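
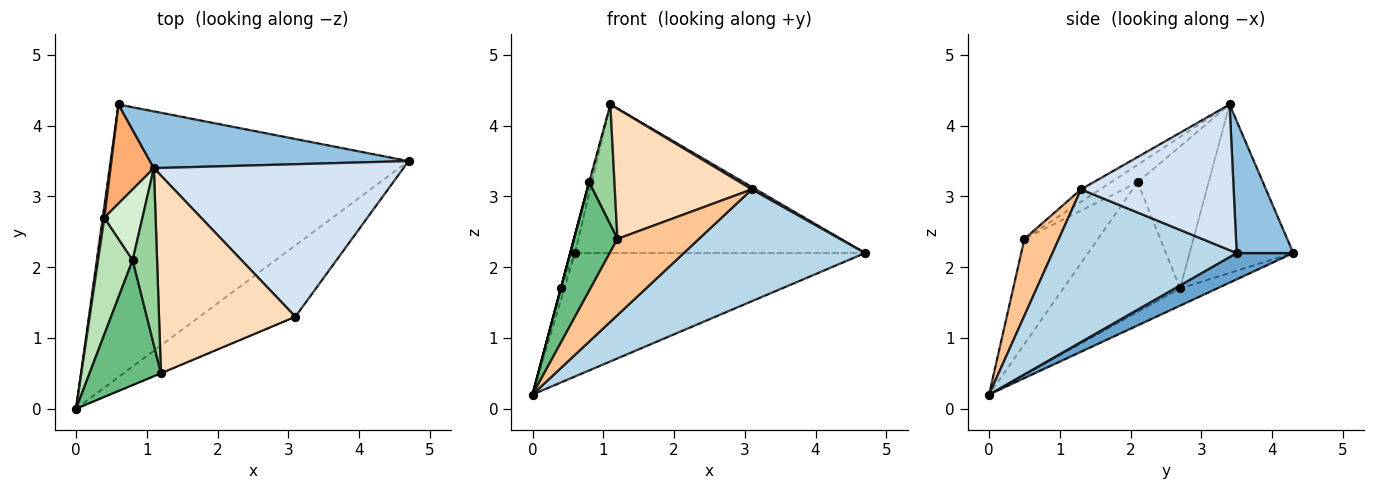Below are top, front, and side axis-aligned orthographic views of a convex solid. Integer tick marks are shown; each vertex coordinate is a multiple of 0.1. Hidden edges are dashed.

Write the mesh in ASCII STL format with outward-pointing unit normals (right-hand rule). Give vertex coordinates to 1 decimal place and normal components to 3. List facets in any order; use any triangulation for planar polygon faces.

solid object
 facet normal 0.080 0.411 -0.908
  outer loop
   vertex 0.6 4.3 2.2
   vertex 4.7 3.5 2.2
   vertex 0.0 0.0 0.2
  endloop
 endfacet
 facet normal 0.179 0.919 0.351
  outer loop
   vertex 1.1 3.4 4.3
   vertex 4.7 3.5 2.2
   vertex 0.6 4.3 2.2
  endloop
 endfacet
 facet normal 0.651 -0.640 -0.408
  outer loop
   vertex 3.1 1.3 3.1
   vertex 0.0 0.0 0.2
   vertex 4.7 3.5 2.2
  endloop
 endfacet
 facet normal 0.504 -0.013 0.864
  outer loop
   vertex 3.1 1.3 3.1
   vertex 4.7 3.5 2.2
   vertex 1.1 3.4 4.3
  endloop
 endfacet
 facet normal -0.991 0.094 0.094
  outer loop
   vertex 0.4 2.7 1.7
   vertex 0.6 4.3 2.2
   vertex 0.0 0.0 0.2
  endloop
 endfacet
 facet normal -0.968 0.043 0.249
  outer loop
   vertex 0.4 2.7 1.7
   vertex 1.1 3.4 4.3
   vertex 0.6 4.3 2.2
  endloop
 endfacet
 facet normal 0.389 -0.921 -0.003
  outer loop
   vertex 1.2 0.5 2.4
   vertex 0.0 0.0 0.2
   vertex 3.1 1.3 3.1
  endloop
 endfacet
 facet normal -0.076 -0.548 0.833
  outer loop
   vertex 1.2 0.5 2.4
   vertex 3.1 1.3 3.1
   vertex 1.1 3.4 4.3
  endloop
 endfacet
 facet normal -0.743 -0.438 0.505
  outer loop
   vertex 0.8 2.1 3.2
   vertex 0.0 0.0 0.2
   vertex 1.2 0.5 2.4
  endloop
 endfacet
 facet normal -0.512 -0.483 0.711
  outer loop
   vertex 0.8 2.1 3.2
   vertex 1.2 0.5 2.4
   vertex 1.1 3.4 4.3
  endloop
 endfacet
 facet normal -0.966 0.000 0.258
  outer loop
   vertex 0.8 2.1 3.2
   vertex 0.4 2.7 1.7
   vertex 0.0 0.0 0.2
  endloop
 endfacet
 facet normal -0.966 0.004 0.259
  outer loop
   vertex 0.8 2.1 3.2
   vertex 1.1 3.4 4.3
   vertex 0.4 2.7 1.7
  endloop
 endfacet
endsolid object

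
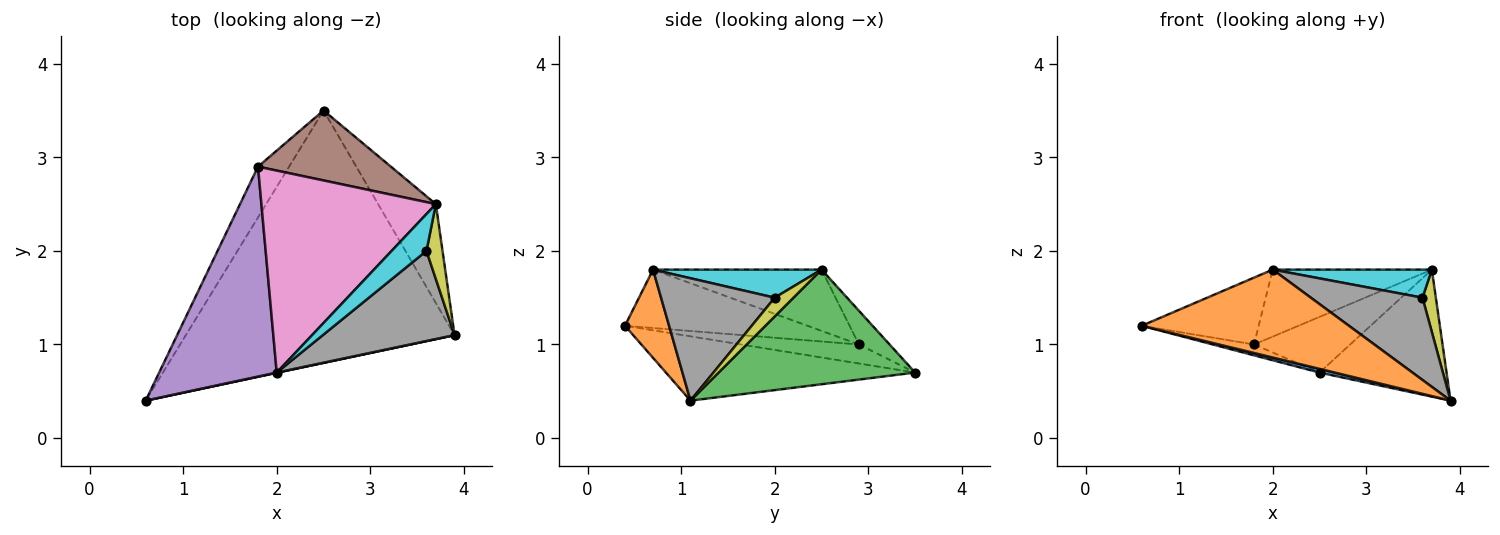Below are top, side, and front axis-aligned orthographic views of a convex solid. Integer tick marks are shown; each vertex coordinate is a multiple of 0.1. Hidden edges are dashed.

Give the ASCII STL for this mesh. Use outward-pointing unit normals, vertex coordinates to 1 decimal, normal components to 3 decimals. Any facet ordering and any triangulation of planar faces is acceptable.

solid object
 facet normal -0.233 -0.014 -0.972
  outer loop
   vertex 2.5 3.5 0.7
   vertex 3.9 1.1 0.4
   vertex 0.6 0.4 1.2
  endloop
 endfacet
 facet normal 0.208 -0.978 0.003
  outer loop
   vertex 2.0 0.7 1.8
   vertex 0.6 0.4 1.2
   vertex 3.9 1.1 0.4
  endloop
 endfacet
 facet normal 0.774 0.500 -0.389
  outer loop
   vertex 3.7 2.5 1.8
   vertex 3.9 1.1 0.4
   vertex 2.5 3.5 0.7
  endloop
 endfacet
 facet normal -0.513 0.179 -0.839
  outer loop
   vertex 1.8 2.9 1.0
   vertex 2.5 3.5 0.7
   vertex 0.6 0.4 1.2
  endloop
 endfacet
 facet normal -0.428 0.274 0.861
  outer loop
   vertex 1.8 2.9 1.0
   vertex 0.6 0.4 1.2
   vertex 2.0 0.7 1.8
  endloop
 endfacet
 facet normal -0.195 0.611 0.768
  outer loop
   vertex 1.8 2.9 1.0
   vertex 3.7 2.5 1.8
   vertex 2.5 3.5 0.7
  endloop
 endfacet
 facet normal -0.316 0.299 0.900
  outer loop
   vertex 1.8 2.9 1.0
   vertex 2.0 0.7 1.8
   vertex 3.7 2.5 1.8
  endloop
 endfacet
 facet normal 0.566 -0.556 0.609
  outer loop
   vertex 3.6 2.0 1.5
   vertex 2.0 0.7 1.8
   vertex 3.9 1.1 0.4
  endloop
 endfacet
 facet normal 0.667 -0.477 0.572
  outer loop
   vertex 3.6 2.0 1.5
   vertex 3.9 1.1 0.4
   vertex 3.7 2.5 1.8
  endloop
 endfacet
 facet normal 0.540 -0.510 0.670
  outer loop
   vertex 3.6 2.0 1.5
   vertex 3.7 2.5 1.8
   vertex 2.0 0.7 1.8
  endloop
 endfacet
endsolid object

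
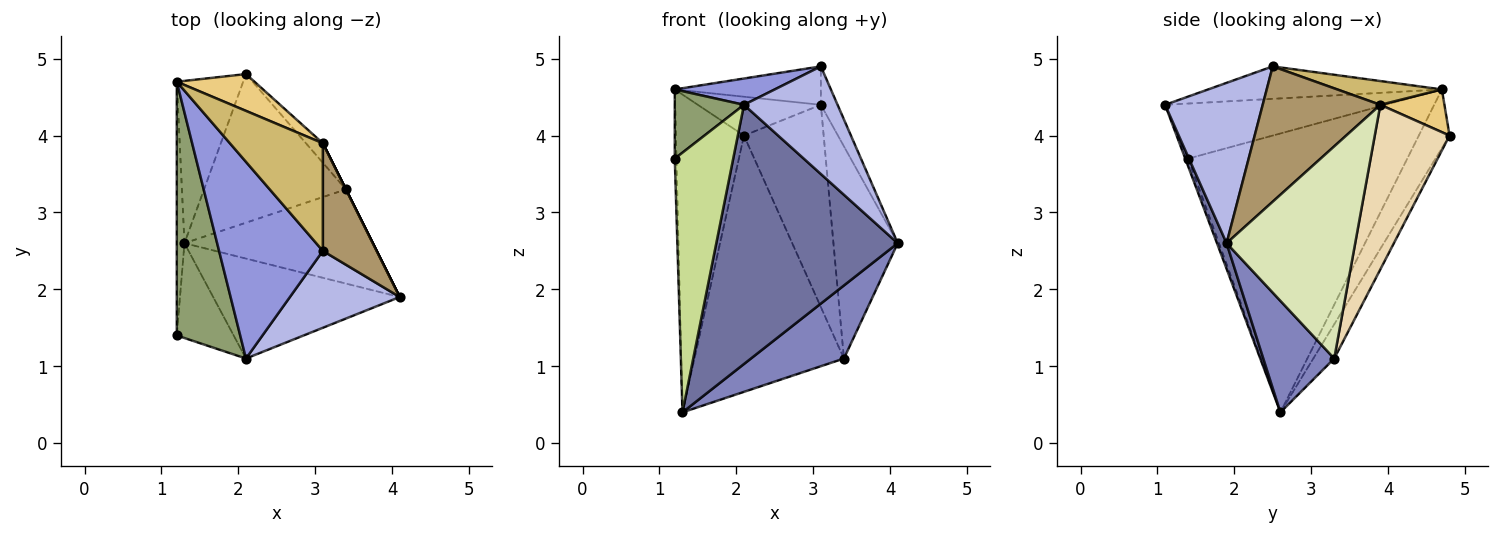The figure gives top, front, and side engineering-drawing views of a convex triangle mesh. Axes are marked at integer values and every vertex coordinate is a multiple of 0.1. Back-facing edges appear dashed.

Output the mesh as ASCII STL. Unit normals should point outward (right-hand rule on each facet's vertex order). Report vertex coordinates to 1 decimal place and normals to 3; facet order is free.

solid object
 facet normal 0.049 -0.932 -0.359
  outer loop
   vertex 1.3 2.6 0.4
   vertex 4.1 1.9 2.6
   vertex 2.1 1.1 4.4
  endloop
 endfacet
 facet normal 0.424 -0.555 -0.716
  outer loop
   vertex 3.4 3.3 1.1
   vertex 4.1 1.9 2.6
   vertex 1.3 2.6 0.4
  endloop
 endfacet
 facet normal -0.296 -0.127 0.947
  outer loop
   vertex 3.1 2.5 4.9
   vertex 1.2 4.7 4.6
   vertex 2.1 1.1 4.4
  endloop
 endfacet
 facet normal 0.647 -0.620 0.443
  outer loop
   vertex 3.1 2.5 4.9
   vertex 2.1 1.1 4.4
   vertex 4.1 1.9 2.6
  endloop
 endfacet
 facet normal -0.642 -0.202 0.739
  outer loop
   vertex 1.2 1.4 3.7
   vertex 2.1 1.1 4.4
   vertex 1.2 4.7 4.6
  endloop
 endfacet
 facet normal -1.000 0.008 -0.028
  outer loop
   vertex 1.2 1.4 3.7
   vertex 1.2 4.7 4.6
   vertex 1.3 2.6 0.4
  endloop
 endfacet
 facet normal -0.046 -0.938 -0.343
  outer loop
   vertex 1.2 1.4 3.7
   vertex 1.3 2.6 0.4
   vertex 2.1 1.1 4.4
  endloop
 endfacet
 facet normal 0.894 0.447 0.000
  outer loop
   vertex 3.1 3.9 4.4
   vertex 4.1 1.9 2.6
   vertex 3.4 3.3 1.1
  endloop
 endfacet
 facet normal 0.921 0.131 0.366
  outer loop
   vertex 3.1 3.9 4.4
   vertex 3.1 2.5 4.9
   vertex 4.1 1.9 2.6
  endloop
 endfacet
 facet normal 0.234 0.327 0.916
  outer loop
   vertex 3.1 3.9 4.4
   vertex 1.2 4.7 4.6
   vertex 3.1 2.5 4.9
  endloop
 endfacet
 facet normal 0.354 0.679 0.644
  outer loop
   vertex 2.1 4.8 4.0
   vertex 1.2 4.7 4.6
   vertex 3.1 3.9 4.4
  endloop
 endfacet
 facet normal 0.683 0.727 -0.070
  outer loop
   vertex 2.1 4.8 4.0
   vertex 3.1 3.9 4.4
   vertex 3.4 3.3 1.1
  endloop
 endfacet
 facet normal -0.373 0.826 -0.422
  outer loop
   vertex 2.1 4.8 4.0
   vertex 1.3 2.6 0.4
   vertex 1.2 4.7 4.6
  endloop
 endfacet
 facet normal -0.120 0.859 -0.498
  outer loop
   vertex 2.1 4.8 4.0
   vertex 3.4 3.3 1.1
   vertex 1.3 2.6 0.4
  endloop
 endfacet
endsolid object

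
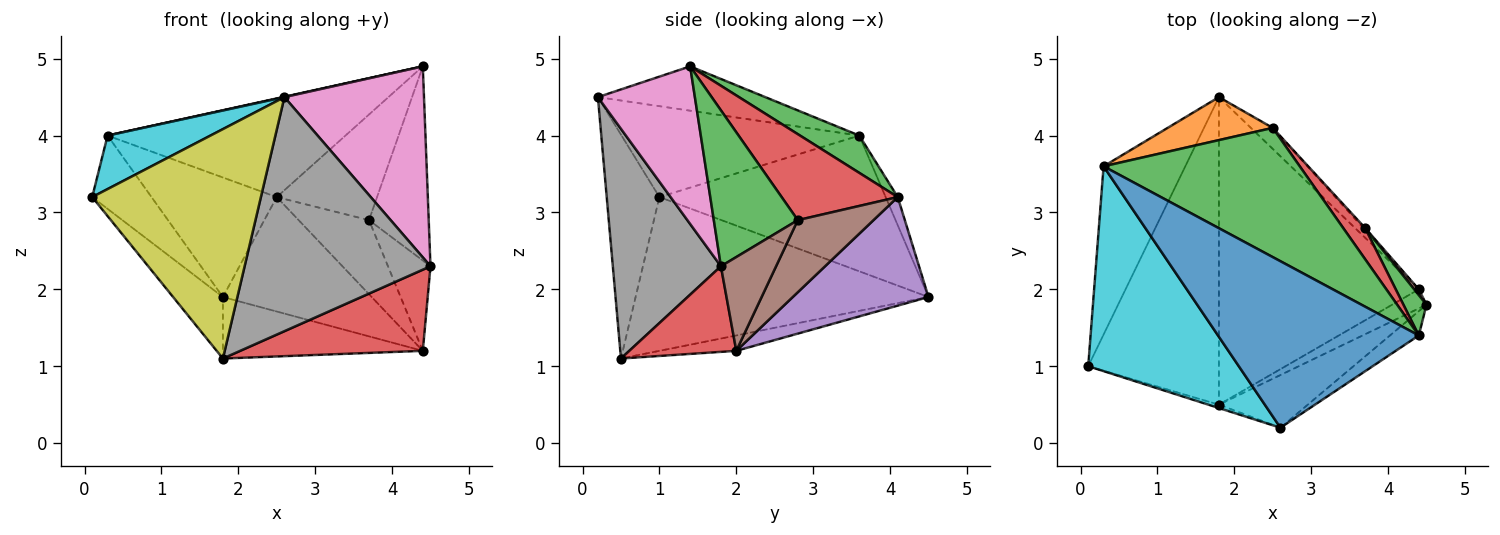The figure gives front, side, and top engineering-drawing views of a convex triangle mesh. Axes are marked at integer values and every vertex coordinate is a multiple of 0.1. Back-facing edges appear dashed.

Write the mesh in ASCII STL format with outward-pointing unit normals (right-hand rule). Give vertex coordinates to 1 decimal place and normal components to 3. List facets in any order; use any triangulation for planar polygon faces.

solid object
 facet normal -0.756 0.128 -0.642
  outer loop
   vertex 1.8 0.5 1.1
   vertex 0.1 1.0 3.2
   vertex 1.8 4.5 1.9
  endloop
 endfacet
 facet normal -0.836 0.219 -0.503
  outer loop
   vertex 0.3 3.6 4.0
   vertex 1.8 4.5 1.9
   vertex 0.1 1.0 3.2
  endloop
 endfacet
 facet normal 0.809 0.575 0.120
  outer loop
   vertex 3.7 2.8 2.9
   vertex 4.4 1.4 4.9
   vertex 4.5 1.8 2.3
  endloop
 endfacet
 facet normal 0.495 -0.846 -0.199
  outer loop
   vertex 4.4 2.0 1.2
   vertex 4.5 1.8 2.3
   vertex 1.8 0.5 1.1
  endloop
 endfacet
 facet normal -0.075 0.196 -0.978
  outer loop
   vertex 4.4 2.0 1.2
   vertex 1.8 0.5 1.1
   vertex 1.8 4.5 1.9
  endloop
 endfacet
 facet normal 0.792 0.610 0.039
  outer loop
   vertex 4.4 2.0 1.2
   vertex 3.7 2.8 2.9
   vertex 4.5 1.8 2.3
  endloop
 endfacet
 facet normal 0.568 -0.817 -0.104
  outer loop
   vertex 2.6 0.2 4.5
   vertex 4.5 1.8 2.3
   vertex 4.4 1.4 4.9
  endloop
 endfacet
 facet normal 0.493 -0.849 -0.191
  outer loop
   vertex 2.6 0.2 4.5
   vertex 1.8 0.5 1.1
   vertex 4.5 1.8 2.3
  endloop
 endfacet
 facet normal -0.298 -0.954 -0.014
  outer loop
   vertex 2.6 0.2 4.5
   vertex 0.1 1.0 3.2
   vertex 1.8 0.5 1.1
  endloop
 endfacet
 facet normal -0.504 -0.218 0.835
  outer loop
   vertex 2.6 0.2 4.5
   vertex 0.3 3.6 4.0
   vertex 0.1 1.0 3.2
  endloop
 endfacet
 facet normal -0.216 -0.002 0.976
  outer loop
   vertex 2.6 0.2 4.5
   vertex 4.4 1.4 4.9
   vertex 0.3 3.6 4.0
  endloop
 endfacet
 facet normal -0.090 0.937 0.337
  outer loop
   vertex 2.5 4.1 3.2
   vertex 1.8 4.5 1.9
   vertex 0.3 3.6 4.0
  endloop
 endfacet
 facet normal 0.149 0.600 0.786
  outer loop
   vertex 2.5 4.1 3.2
   vertex 0.3 3.6 4.0
   vertex 4.4 1.4 4.9
  endloop
 endfacet
 facet normal 0.743 0.642 0.189
  outer loop
   vertex 2.5 4.1 3.2
   vertex 4.4 1.4 4.9
   vertex 3.7 2.8 2.9
  endloop
 endfacet
 facet normal 0.668 0.732 -0.134
  outer loop
   vertex 2.5 4.1 3.2
   vertex 4.4 2.0 1.2
   vertex 1.8 4.5 1.9
  endloop
 endfacet
 facet normal 0.733 0.680 -0.019
  outer loop
   vertex 2.5 4.1 3.2
   vertex 3.7 2.8 2.9
   vertex 4.4 2.0 1.2
  endloop
 endfacet
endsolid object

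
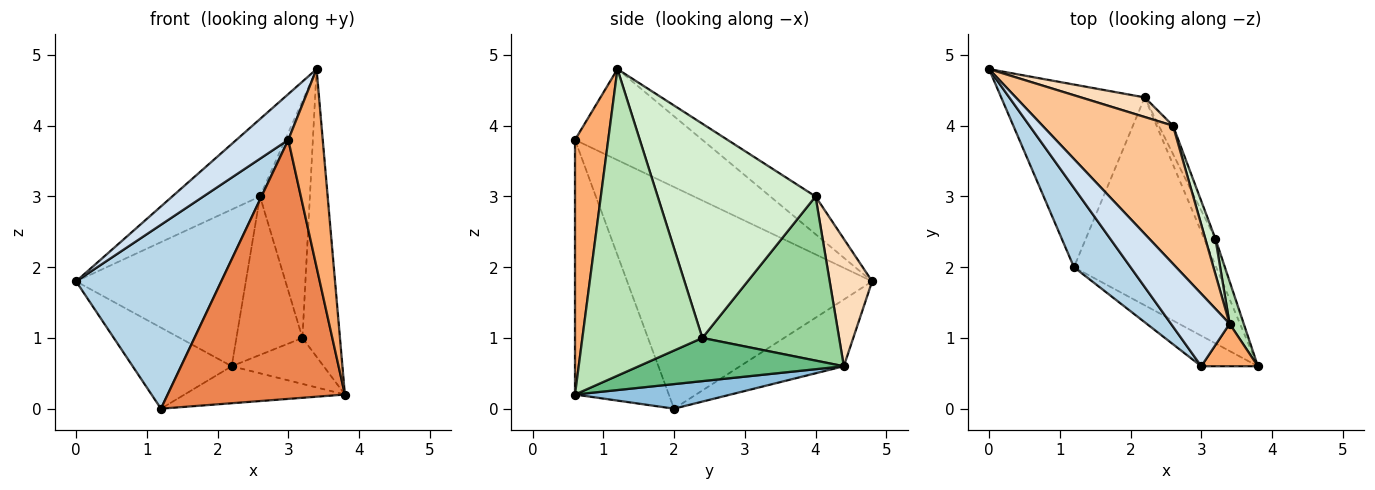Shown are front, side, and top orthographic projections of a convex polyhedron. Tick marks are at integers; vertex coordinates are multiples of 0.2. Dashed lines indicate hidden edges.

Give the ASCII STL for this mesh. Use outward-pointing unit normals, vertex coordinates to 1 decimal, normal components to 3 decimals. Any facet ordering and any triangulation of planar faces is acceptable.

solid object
 facet normal -0.391 0.373 -0.841
  outer loop
   vertex 2.2 4.4 0.6
   vertex 1.2 2.0 0.0
   vertex 0.0 4.8 1.8
  endloop
 endfacet
 facet normal 0.168 0.173 -0.971
  outer loop
   vertex 2.2 4.4 0.6
   vertex 3.8 0.6 0.2
   vertex 1.2 2.0 0.0
  endloop
 endfacet
 facet normal -0.840 -0.498 0.215
  outer loop
   vertex 3.0 0.6 3.8
   vertex 0.0 4.8 1.8
   vertex 1.2 2.0 0.0
  endloop
 endfacet
 facet normal -0.795 -0.324 0.512
  outer loop
   vertex 3.0 0.6 3.8
   vertex 3.4 1.2 4.8
   vertex 0.0 4.8 1.8
  endloop
 endfacet
 facet normal -0.465 -0.879 -0.103
  outer loop
   vertex 3.0 0.6 3.8
   vertex 1.2 2.0 0.0
   vertex 3.8 0.6 0.2
  endloop
 endfacet
 facet normal 0.686 -0.711 0.152
  outer loop
   vertex 3.0 0.6 3.8
   vertex 3.8 0.6 0.2
   vertex 3.4 1.2 4.8
  endloop
 endfacet
 facet normal -0.245 0.474 0.846
  outer loop
   vertex 2.6 4.0 3.0
   vertex 0.0 4.8 1.8
   vertex 3.4 1.2 4.8
  endloop
 endfacet
 facet normal 0.241 0.963 0.120
  outer loop
   vertex 2.6 4.0 3.0
   vertex 2.2 4.4 0.6
   vertex 0.0 4.8 1.8
  endloop
 endfacet
 facet normal 0.888 0.398 -0.230
  outer loop
   vertex 3.2 2.4 1.0
   vertex 3.8 0.6 0.2
   vertex 2.2 4.4 0.6
  endloop
 endfacet
 facet normal 0.898 0.433 -0.077
  outer loop
   vertex 3.2 2.4 1.0
   vertex 2.2 4.4 0.6
   vertex 2.6 4.0 3.0
  endloop
 endfacet
 facet normal 0.953 0.298 0.044
  outer loop
   vertex 3.2 2.4 1.0
   vertex 3.4 1.2 4.8
   vertex 3.8 0.6 0.2
  endloop
 endfacet
 facet normal 0.953 0.301 0.045
  outer loop
   vertex 3.2 2.4 1.0
   vertex 2.6 4.0 3.0
   vertex 3.4 1.2 4.8
  endloop
 endfacet
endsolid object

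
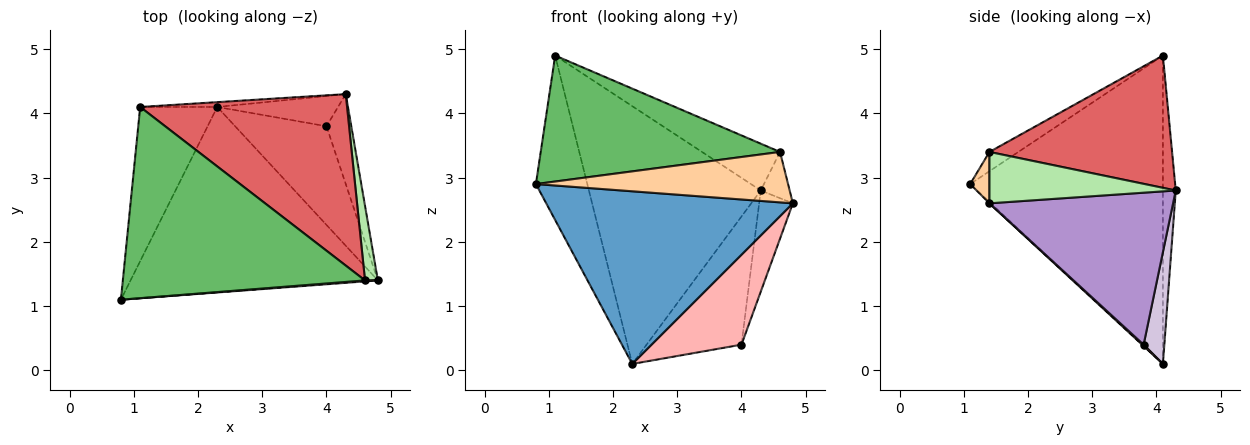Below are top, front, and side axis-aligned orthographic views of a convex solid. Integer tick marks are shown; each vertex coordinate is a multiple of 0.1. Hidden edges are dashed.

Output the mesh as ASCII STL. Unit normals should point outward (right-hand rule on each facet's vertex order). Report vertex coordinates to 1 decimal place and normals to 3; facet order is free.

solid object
 facet normal -0.004 -0.681 -0.732
  outer loop
   vertex 2.3 4.1 0.1
   vertex 4.8 1.4 2.6
   vertex 0.8 1.1 2.9
  endloop
 endfacet
 facet normal -0.939 0.250 -0.235
  outer loop
   vertex 2.3 4.1 0.1
   vertex 0.8 1.1 2.9
   vertex 1.1 4.1 4.9
  endloop
 endfacet
 facet normal -0.075 0.997 -0.019
  outer loop
   vertex 4.3 4.3 2.8
   vertex 2.3 4.1 0.1
   vertex 1.1 4.1 4.9
  endloop
 endfacet
 facet normal 0.076 -0.997 0.019
  outer loop
   vertex 4.6 1.4 3.4
   vertex 0.8 1.1 2.9
   vertex 4.8 1.4 2.6
  endloop
 endfacet
 facet normal -0.066 -0.549 0.833
  outer loop
   vertex 4.6 1.4 3.4
   vertex 1.1 4.1 4.9
   vertex 0.8 1.1 2.9
  endloop
 endfacet
 facet normal 0.959 0.149 0.240
  outer loop
   vertex 4.6 1.4 3.4
   vertex 4.8 1.4 2.6
   vertex 4.3 4.3 2.8
  endloop
 endfacet
 facet normal 0.525 0.224 0.821
  outer loop
   vertex 4.6 1.4 3.4
   vertex 4.3 4.3 2.8
   vertex 1.1 4.1 4.9
  endloop
 endfacet
 facet normal 0.012 -0.674 -0.739
  outer loop
   vertex 4.0 3.8 0.4
   vertex 4.8 1.4 2.6
   vertex 2.3 4.1 0.1
  endloop
 endfacet
 facet normal 0.971 0.178 -0.159
  outer loop
   vertex 4.0 3.8 0.4
   vertex 4.3 4.3 2.8
   vertex 4.8 1.4 2.6
  endloop
 endfacet
 facet normal 0.208 0.952 -0.224
  outer loop
   vertex 4.0 3.8 0.4
   vertex 2.3 4.1 0.1
   vertex 4.3 4.3 2.8
  endloop
 endfacet
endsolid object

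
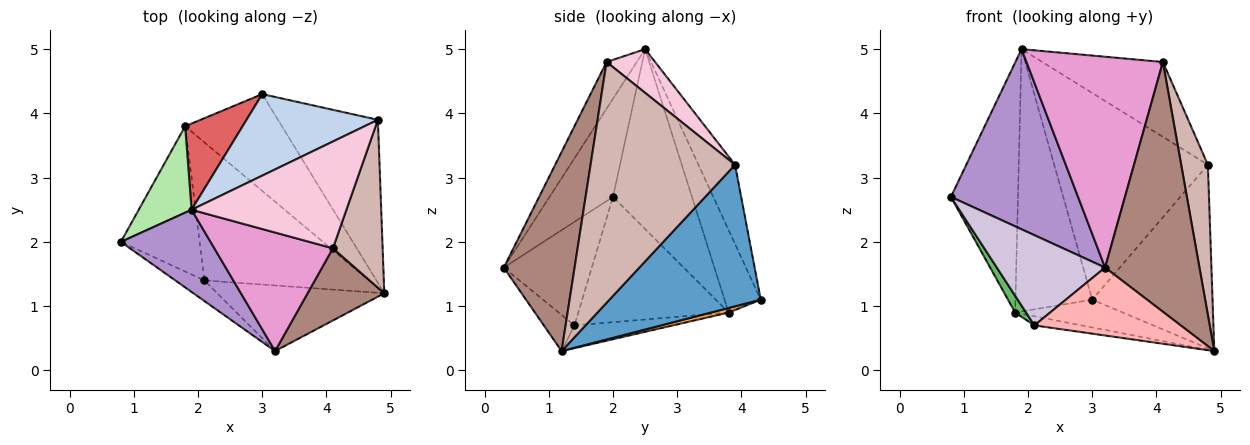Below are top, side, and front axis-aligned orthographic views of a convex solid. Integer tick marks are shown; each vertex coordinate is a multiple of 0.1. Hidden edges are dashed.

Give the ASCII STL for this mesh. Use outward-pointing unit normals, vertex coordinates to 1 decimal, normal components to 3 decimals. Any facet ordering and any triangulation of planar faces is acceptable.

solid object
 facet normal 0.685 0.545 -0.484
  outer loop
   vertex 4.8 3.9 3.2
   vertex 4.9 1.2 0.3
   vertex 3.0 4.3 1.1
  endloop
 endfacet
 facet normal -0.216 0.908 0.358
  outer loop
   vertex 4.8 3.9 3.2
   vertex 3.0 4.3 1.1
   vertex 1.9 2.5 5.0
  endloop
 endfacet
 facet normal 0.045 0.276 -0.960
  outer loop
   vertex 1.8 3.8 0.9
   vertex 3.0 4.3 1.1
   vertex 4.9 1.2 0.3
  endloop
 endfacet
 facet normal -0.137 0.065 -0.988
  outer loop
   vertex 1.8 3.8 0.9
   vertex 4.9 1.2 0.3
   vertex 2.1 1.4 0.7
  endloop
 endfacet
 facet normal -0.845 -0.061 -0.531
  outer loop
   vertex 1.8 3.8 0.9
   vertex 2.1 1.4 0.7
   vertex 0.8 2.0 2.7
  endloop
 endfacet
 facet normal -0.744 0.632 0.218
  outer loop
   vertex 1.8 3.8 0.9
   vertex 0.8 2.0 2.7
   vertex 1.9 2.5 5.0
  endloop
 endfacet
 facet normal -0.409 0.867 0.285
  outer loop
   vertex 1.8 3.8 0.9
   vertex 1.9 2.5 5.0
   vertex 3.0 4.3 1.1
  endloop
 endfacet
 facet normal -0.149 -0.711 -0.687
  outer loop
   vertex 3.2 0.3 1.6
   vertex 2.1 1.4 0.7
   vertex 4.9 1.2 0.3
  endloop
 endfacet
 facet normal -0.414 -0.828 0.378
  outer loop
   vertex 3.2 0.3 1.6
   vertex 1.9 2.5 5.0
   vertex 0.8 2.0 2.7
  endloop
 endfacet
 facet normal -0.621 -0.764 -0.175
  outer loop
   vertex 3.2 0.3 1.6
   vertex 0.8 2.0 2.7
   vertex 2.1 1.4 0.7
  endloop
 endfacet
 facet normal 0.585 -0.779 0.225
  outer loop
   vertex 4.1 1.9 4.8
   vertex 3.2 0.3 1.6
   vertex 4.9 1.2 0.3
  endloop
 endfacet
 facet normal 0.964 -0.178 0.199
  outer loop
   vertex 4.1 1.9 4.8
   vertex 4.9 1.2 0.3
   vertex 4.8 3.9 3.2
  endloop
 endfacet
 facet normal -0.190 -0.856 0.481
  outer loop
   vertex 4.1 1.9 4.8
   vertex 1.9 2.5 5.0
   vertex 3.2 0.3 1.6
  endloop
 endfacet
 facet normal 0.225 0.559 0.798
  outer loop
   vertex 4.1 1.9 4.8
   vertex 4.8 3.9 3.2
   vertex 1.9 2.5 5.0
  endloop
 endfacet
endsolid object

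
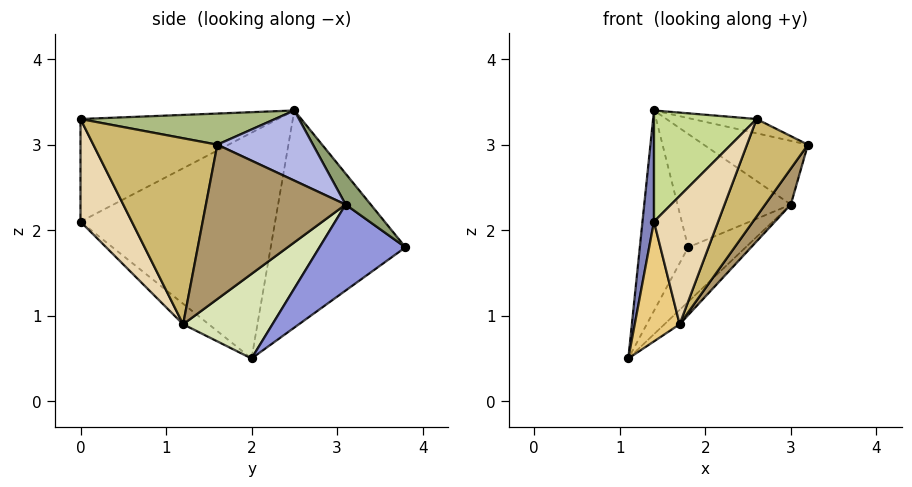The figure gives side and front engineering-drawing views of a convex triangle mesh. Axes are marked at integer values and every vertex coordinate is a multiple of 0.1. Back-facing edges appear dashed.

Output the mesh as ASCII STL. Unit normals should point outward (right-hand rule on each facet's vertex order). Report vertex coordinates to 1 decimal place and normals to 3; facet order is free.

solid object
 facet normal -0.941 0.338 0.039
  outer loop
   vertex 1.4 2.5 3.4
   vertex 1.8 3.8 1.8
   vertex 1.1 2.0 0.5
  endloop
 endfacet
 facet normal -0.992 -0.059 0.113
  outer loop
   vertex 1.4 0.0 2.1
   vertex 1.4 2.5 3.4
   vertex 1.1 2.0 0.5
  endloop
 endfacet
 facet normal 0.528 0.353 -0.773
  outer loop
   vertex 3.0 3.1 2.3
   vertex 1.1 2.0 0.5
   vertex 1.8 3.8 1.8
  endloop
 endfacet
 facet normal 0.396 0.431 0.811
  outer loop
   vertex 3.0 3.1 2.3
   vertex 1.4 2.5 3.4
   vertex 3.2 1.6 3.0
  endloop
 endfacet
 facet normal 0.165 0.745 0.646
  outer loop
   vertex 3.0 3.1 2.3
   vertex 1.8 3.8 1.8
   vertex 1.4 2.5 3.4
  endloop
 endfacet
 facet normal 0.256 0.084 0.963
  outer loop
   vertex 2.6 0.0 3.3
   vertex 3.2 1.6 3.0
   vertex 1.4 2.5 3.4
  endloop
 endfacet
 facet normal -0.664 -0.345 0.664
  outer loop
   vertex 2.6 0.0 3.3
   vertex 1.4 2.5 3.4
   vertex 1.4 0.0 2.1
  endloop
 endfacet
 facet normal 0.649 0.110 -0.753
  outer loop
   vertex 1.7 1.2 0.9
   vertex 1.1 2.0 0.5
   vertex 3.0 3.1 2.3
  endloop
 endfacet
 facet normal 0.818 -0.150 -0.556
  outer loop
   vertex 1.7 1.2 0.9
   vertex 3.0 3.1 2.3
   vertex 3.2 1.6 3.0
  endloop
 endfacet
 facet normal 0.784 -0.385 -0.487
  outer loop
   vertex 1.7 1.2 0.9
   vertex 3.2 1.6 3.0
   vertex 2.6 0.0 3.3
  endloop
 endfacet
 facet normal -0.352 -0.616 -0.704
  outer loop
   vertex 1.7 1.2 0.9
   vertex 1.4 0.0 2.1
   vertex 1.1 2.0 0.5
  endloop
 endfacet
 facet normal 0.530 -0.662 -0.530
  outer loop
   vertex 1.7 1.2 0.9
   vertex 2.6 0.0 3.3
   vertex 1.4 0.0 2.1
  endloop
 endfacet
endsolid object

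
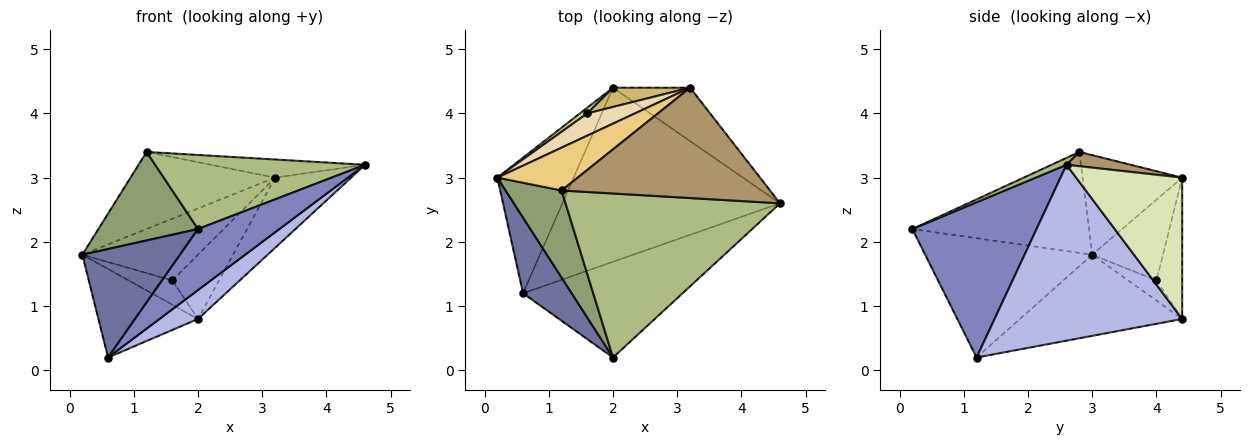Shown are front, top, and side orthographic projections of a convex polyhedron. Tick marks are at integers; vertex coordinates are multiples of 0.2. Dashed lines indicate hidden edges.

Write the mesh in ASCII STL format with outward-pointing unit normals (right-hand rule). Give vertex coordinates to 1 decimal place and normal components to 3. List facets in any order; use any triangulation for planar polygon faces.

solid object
 facet normal -0.814 -0.476 0.332
  outer loop
   vertex 0.6 1.2 0.2
   vertex 2.0 0.2 2.2
   vertex 0.2 3.0 1.8
  endloop
 endfacet
 facet normal 0.634 -0.416 -0.652
  outer loop
   vertex 0.6 1.2 0.2
   vertex 4.6 2.6 3.2
   vertex 2.0 0.2 2.2
  endloop
 endfacet
 facet normal -0.665 0.408 -0.625
  outer loop
   vertex 2.0 4.4 0.8
   vertex 0.6 1.2 0.2
   vertex 0.2 3.0 1.8
  endloop
 endfacet
 facet normal 0.623 -0.128 -0.771
  outer loop
   vertex 2.0 4.4 0.8
   vertex 4.6 2.6 3.2
   vertex 0.6 1.2 0.2
  endloop
 endfacet
 facet normal -0.784 -0.442 0.435
  outer loop
   vertex 1.2 2.8 3.4
   vertex 0.2 3.0 1.8
   vertex 2.0 0.2 2.2
  endloop
 endfacet
 facet normal 0.029 -0.411 0.911
  outer loop
   vertex 1.2 2.8 3.4
   vertex 2.0 0.2 2.2
   vertex 4.6 2.6 3.2
  endloop
 endfacet
 facet normal -0.533 0.824 0.194
  outer loop
   vertex 1.6 4.0 1.4
   vertex 2.0 4.4 0.8
   vertex 0.2 3.0 1.8
  endloop
 endfacet
 facet normal 0.743 0.533 -0.405
  outer loop
   vertex 3.2 4.4 3.0
   vertex 4.6 2.6 3.2
   vertex 2.0 4.4 0.8
  endloop
 endfacet
 facet normal 0.067 0.162 0.985
  outer loop
   vertex 3.2 4.4 3.0
   vertex 1.2 2.8 3.4
   vertex 4.6 2.6 3.2
  endloop
 endfacet
 facet normal -0.466 0.847 0.254
  outer loop
   vertex 3.2 4.4 3.0
   vertex 2.0 4.4 0.8
   vertex 1.6 4.0 1.4
  endloop
 endfacet
 facet normal -0.516 0.749 0.416
  outer loop
   vertex 3.2 4.4 3.0
   vertex 0.2 3.0 1.8
   vertex 1.2 2.8 3.4
  endloop
 endfacet
 facet normal -0.498 0.815 0.294
  outer loop
   vertex 3.2 4.4 3.0
   vertex 1.6 4.0 1.4
   vertex 0.2 3.0 1.8
  endloop
 endfacet
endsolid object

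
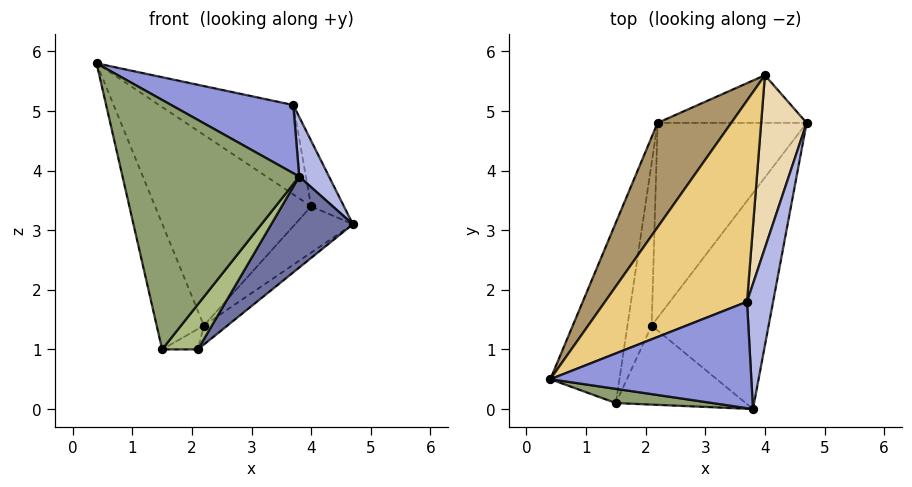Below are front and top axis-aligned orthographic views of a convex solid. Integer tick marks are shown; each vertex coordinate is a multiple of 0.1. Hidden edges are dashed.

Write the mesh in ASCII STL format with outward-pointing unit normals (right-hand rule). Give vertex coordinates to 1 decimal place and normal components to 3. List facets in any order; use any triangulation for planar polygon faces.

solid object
 facet normal 0.781 -0.242 -0.575
  outer loop
   vertex 2.1 1.4 1.0
   vertex 4.7 4.8 3.1
   vertex 3.8 0.0 3.9
  endloop
 endfacet
 facet normal 0.560 0.080 -0.824
  outer loop
   vertex 2.2 4.8 1.4
   vertex 4.7 4.8 3.1
   vertex 2.1 1.4 1.0
  endloop
 endfacet
 facet normal 0.364 -0.502 0.784
  outer loop
   vertex 3.7 1.8 5.1
   vertex 0.4 0.5 5.8
   vertex 3.8 0.0 3.9
  endloop
 endfacet
 facet normal 0.952 -0.132 0.278
  outer loop
   vertex 3.7 1.8 5.1
   vertex 3.8 0.0 3.9
   vertex 4.7 4.8 3.1
  endloop
 endfacet
 facet normal -0.114 -0.992 0.056
  outer loop
   vertex 1.5 0.1 1.0
   vertex 3.8 0.0 3.9
   vertex 0.4 0.5 5.8
  endloop
 endfacet
 facet normal 0.732 -0.338 -0.592
  outer loop
   vertex 1.5 0.1 1.0
   vertex 2.1 1.4 1.0
   vertex 3.8 0.0 3.9
  endloop
 endfacet
 facet normal -0.959 0.163 -0.233
  outer loop
   vertex 1.5 0.1 1.0
   vertex 0.4 0.5 5.8
   vertex 2.2 4.8 1.4
  endloop
 endfacet
 facet normal -0.261 0.120 -0.958
  outer loop
   vertex 1.5 0.1 1.0
   vertex 2.2 4.8 1.4
   vertex 2.1 1.4 1.0
  endloop
 endfacet
 facet normal -0.678 0.645 0.353
  outer loop
   vertex 4.0 5.6 3.4
   vertex 2.2 4.8 1.4
   vertex 0.4 0.5 5.8
  endloop
 endfacet
 facet normal 0.439 0.626 -0.645
  outer loop
   vertex 4.0 5.6 3.4
   vertex 4.7 4.8 3.1
   vertex 2.2 4.8 1.4
  endloop
 endfacet
 facet normal 0.034 0.406 0.913
  outer loop
   vertex 4.0 5.6 3.4
   vertex 0.4 0.5 5.8
   vertex 3.7 1.8 5.1
  endloop
 endfacet
 facet normal 0.628 0.276 0.728
  outer loop
   vertex 4.0 5.6 3.4
   vertex 3.7 1.8 5.1
   vertex 4.7 4.8 3.1
  endloop
 endfacet
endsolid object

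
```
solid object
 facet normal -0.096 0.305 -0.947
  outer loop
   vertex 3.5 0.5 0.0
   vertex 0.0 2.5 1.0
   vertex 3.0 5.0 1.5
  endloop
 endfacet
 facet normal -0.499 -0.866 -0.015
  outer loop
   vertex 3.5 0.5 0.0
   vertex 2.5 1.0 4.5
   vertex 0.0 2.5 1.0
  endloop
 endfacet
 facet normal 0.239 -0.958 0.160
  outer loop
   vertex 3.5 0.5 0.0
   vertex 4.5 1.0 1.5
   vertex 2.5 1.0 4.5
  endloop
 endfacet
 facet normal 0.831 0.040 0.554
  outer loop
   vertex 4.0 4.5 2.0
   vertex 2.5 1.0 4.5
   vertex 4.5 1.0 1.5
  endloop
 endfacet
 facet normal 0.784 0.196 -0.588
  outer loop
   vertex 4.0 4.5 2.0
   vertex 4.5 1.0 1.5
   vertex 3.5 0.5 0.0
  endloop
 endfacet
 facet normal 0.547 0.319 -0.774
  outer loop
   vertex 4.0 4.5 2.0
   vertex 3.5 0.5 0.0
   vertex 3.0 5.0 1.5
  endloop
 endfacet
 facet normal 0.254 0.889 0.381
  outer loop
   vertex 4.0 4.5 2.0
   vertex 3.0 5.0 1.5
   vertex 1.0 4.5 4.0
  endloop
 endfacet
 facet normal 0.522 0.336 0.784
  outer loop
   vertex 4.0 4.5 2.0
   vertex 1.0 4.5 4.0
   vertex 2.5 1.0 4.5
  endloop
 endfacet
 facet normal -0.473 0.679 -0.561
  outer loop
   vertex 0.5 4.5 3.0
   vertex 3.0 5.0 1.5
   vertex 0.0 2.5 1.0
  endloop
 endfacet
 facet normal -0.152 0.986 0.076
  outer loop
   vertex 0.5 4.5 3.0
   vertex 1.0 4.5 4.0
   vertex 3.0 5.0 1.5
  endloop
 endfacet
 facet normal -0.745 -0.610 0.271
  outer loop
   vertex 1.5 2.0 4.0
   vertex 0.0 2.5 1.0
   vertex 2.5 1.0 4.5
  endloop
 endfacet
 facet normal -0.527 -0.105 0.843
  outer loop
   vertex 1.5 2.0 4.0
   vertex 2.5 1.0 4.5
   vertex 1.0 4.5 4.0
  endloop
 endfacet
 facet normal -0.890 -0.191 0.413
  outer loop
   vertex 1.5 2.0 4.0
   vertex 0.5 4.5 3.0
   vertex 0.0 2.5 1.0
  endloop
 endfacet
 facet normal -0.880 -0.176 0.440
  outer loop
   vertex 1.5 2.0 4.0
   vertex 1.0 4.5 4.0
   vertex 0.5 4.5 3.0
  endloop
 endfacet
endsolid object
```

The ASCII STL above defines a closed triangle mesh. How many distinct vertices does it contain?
9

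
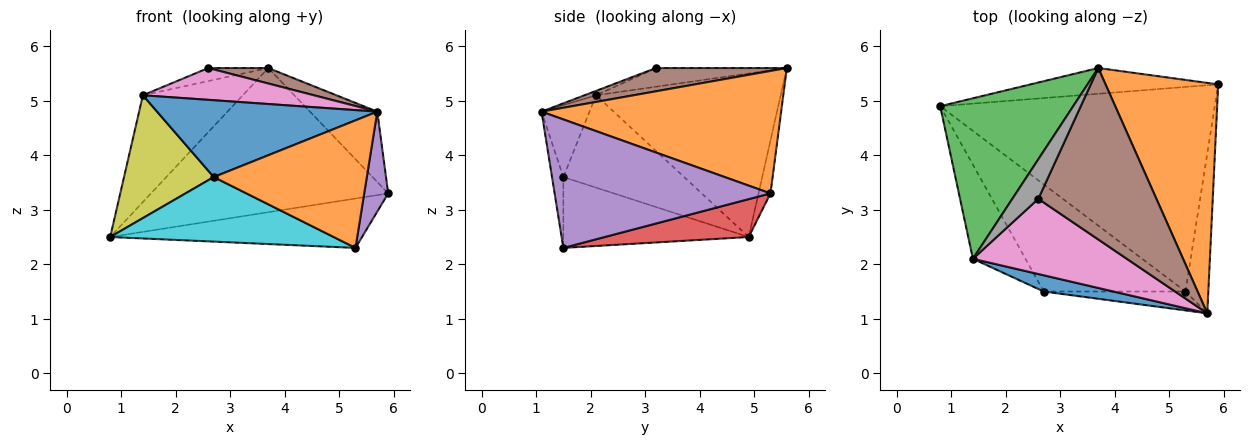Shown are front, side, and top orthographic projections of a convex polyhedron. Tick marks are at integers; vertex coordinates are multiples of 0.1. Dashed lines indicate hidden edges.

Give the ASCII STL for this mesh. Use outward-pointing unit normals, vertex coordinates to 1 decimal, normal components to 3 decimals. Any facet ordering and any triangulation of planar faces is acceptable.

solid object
 facet normal -0.050 0.983 -0.176
  outer loop
   vertex 3.7 5.6 5.6
   vertex 5.9 5.3 3.3
   vertex 0.8 4.9 2.5
  endloop
 endfacet
 facet normal 0.721 0.202 0.663
  outer loop
   vertex 3.7 5.6 5.6
   vertex 5.7 1.1 4.8
   vertex 5.9 5.3 3.3
  endloop
 endfacet
 facet normal -0.715 0.387 0.582
  outer loop
   vertex 1.4 2.1 5.1
   vertex 3.7 5.6 5.6
   vertex 0.8 4.9 2.5
  endloop
 endfacet
 facet normal 0.133 0.233 -0.963
  outer loop
   vertex 5.3 1.5 2.3
   vertex 0.8 4.9 2.5
   vertex 5.9 5.3 3.3
  endloop
 endfacet
 facet normal 0.979 -0.109 -0.174
  outer loop
   vertex 5.3 1.5 2.3
   vertex 5.9 5.3 3.3
   vertex 5.7 1.1 4.8
  endloop
 endfacet
 facet normal 0.192 -0.088 0.977
  outer loop
   vertex 2.6 3.2 5.6
   vertex 5.7 1.1 4.8
   vertex 3.7 5.6 5.6
  endloop
 endfacet
 facet normal -0.026 -0.390 0.921
  outer loop
   vertex 2.6 3.2 5.6
   vertex 1.4 2.1 5.1
   vertex 5.7 1.1 4.8
  endloop
 endfacet
 facet normal -0.564 0.258 0.785
  outer loop
   vertex 2.6 3.2 5.6
   vertex 3.7 5.6 5.6
   vertex 1.4 2.1 5.1
  endloop
 endfacet
 facet normal -0.730 -0.542 -0.416
  outer loop
   vertex 2.7 1.5 3.6
   vertex 1.4 2.1 5.1
   vertex 0.8 4.9 2.5
  endloop
 endfacet
 facet normal -0.394 -0.475 -0.787
  outer loop
   vertex 2.7 1.5 3.6
   vertex 0.8 4.9 2.5
   vertex 5.3 1.5 2.3
  endloop
 endfacet
 facet normal -0.208 -0.957 0.202
  outer loop
   vertex 2.7 1.5 3.6
   vertex 5.7 1.1 4.8
   vertex 1.4 2.1 5.1
  endloop
 endfacet
 facet normal -0.073 -0.987 -0.146
  outer loop
   vertex 2.7 1.5 3.6
   vertex 5.3 1.5 2.3
   vertex 5.7 1.1 4.8
  endloop
 endfacet
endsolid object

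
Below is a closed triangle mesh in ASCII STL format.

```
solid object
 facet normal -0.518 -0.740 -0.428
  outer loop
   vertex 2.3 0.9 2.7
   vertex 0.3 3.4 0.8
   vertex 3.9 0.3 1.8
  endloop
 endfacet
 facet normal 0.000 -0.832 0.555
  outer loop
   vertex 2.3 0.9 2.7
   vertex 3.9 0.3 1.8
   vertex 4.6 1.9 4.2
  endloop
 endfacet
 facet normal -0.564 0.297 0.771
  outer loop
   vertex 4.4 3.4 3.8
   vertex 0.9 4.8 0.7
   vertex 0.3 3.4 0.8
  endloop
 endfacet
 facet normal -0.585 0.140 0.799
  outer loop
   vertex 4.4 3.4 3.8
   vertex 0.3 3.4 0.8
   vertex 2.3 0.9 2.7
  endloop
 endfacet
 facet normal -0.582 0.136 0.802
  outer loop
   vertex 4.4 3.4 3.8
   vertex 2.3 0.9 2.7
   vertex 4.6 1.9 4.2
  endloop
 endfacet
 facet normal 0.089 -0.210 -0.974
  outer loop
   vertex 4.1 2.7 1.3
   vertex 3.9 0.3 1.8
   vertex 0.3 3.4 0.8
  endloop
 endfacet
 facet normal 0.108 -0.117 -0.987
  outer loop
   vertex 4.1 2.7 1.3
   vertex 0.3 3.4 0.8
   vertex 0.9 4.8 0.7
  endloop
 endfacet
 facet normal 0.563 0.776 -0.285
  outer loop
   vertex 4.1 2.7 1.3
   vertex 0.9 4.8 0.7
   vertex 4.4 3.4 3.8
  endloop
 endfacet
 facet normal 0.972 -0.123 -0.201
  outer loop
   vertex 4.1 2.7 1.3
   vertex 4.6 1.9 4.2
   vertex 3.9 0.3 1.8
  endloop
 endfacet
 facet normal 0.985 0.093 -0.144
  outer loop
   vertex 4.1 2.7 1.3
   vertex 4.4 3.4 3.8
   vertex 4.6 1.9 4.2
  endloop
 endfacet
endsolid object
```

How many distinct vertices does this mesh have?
7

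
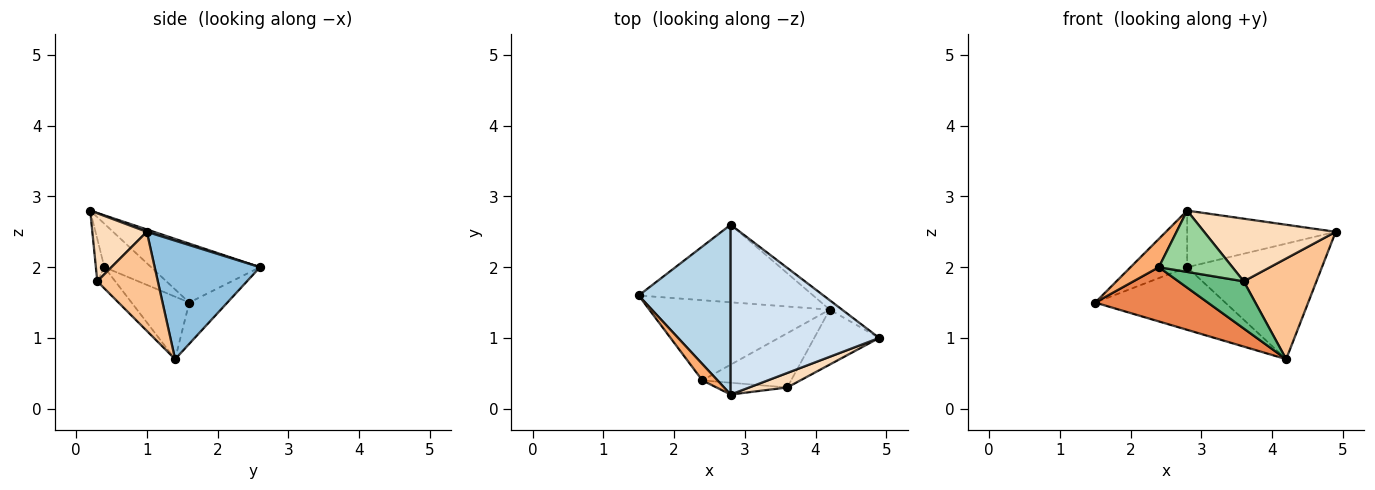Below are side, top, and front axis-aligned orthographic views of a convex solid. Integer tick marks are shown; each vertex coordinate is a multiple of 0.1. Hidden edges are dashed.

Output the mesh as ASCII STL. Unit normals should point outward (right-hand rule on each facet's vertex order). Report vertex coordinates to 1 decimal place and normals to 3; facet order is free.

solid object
 facet normal -0.181 0.618 -0.765
  outer loop
   vertex 4.2 1.4 0.7
   vertex 1.5 1.6 1.5
   vertex 2.8 2.6 2.0
  endloop
 endfacet
 facet normal 0.614 0.786 -0.064
  outer loop
   vertex 4.2 1.4 0.7
   vertex 2.8 2.6 2.0
   vertex 4.9 1.0 2.5
  endloop
 endfacet
 facet normal -0.520 0.270 0.811
  outer loop
   vertex 2.8 0.2 2.8
   vertex 2.8 2.6 2.0
   vertex 1.5 1.6 1.5
  endloop
 endfacet
 facet normal 0.015 0.316 0.949
  outer loop
   vertex 2.8 0.2 2.8
   vertex 4.9 1.0 2.5
   vertex 2.8 2.6 2.0
  endloop
 endfacet
 facet normal -0.276 -0.539 -0.796
  outer loop
   vertex 2.4 0.4 2.0
   vertex 1.5 1.6 1.5
   vertex 4.2 1.4 0.7
  endloop
 endfacet
 facet normal -0.820 -0.496 0.286
  outer loop
   vertex 2.4 0.4 2.0
   vertex 2.8 0.2 2.8
   vertex 1.5 1.6 1.5
  endloop
 endfacet
 facet normal 0.590 -0.709 -0.387
  outer loop
   vertex 3.6 0.3 1.8
   vertex 4.2 1.4 0.7
   vertex 4.9 1.0 2.5
  endloop
 endfacet
 facet normal 0.374 -0.904 0.209
  outer loop
   vertex 3.6 0.3 1.8
   vertex 4.9 1.0 2.5
   vertex 2.8 0.2 2.8
  endloop
 endfacet
 facet normal -0.178 -0.646 -0.743
  outer loop
   vertex 3.6 0.3 1.8
   vertex 2.4 0.4 2.0
   vertex 4.2 1.4 0.7
  endloop
 endfacet
 facet normal -0.113 -0.976 -0.188
  outer loop
   vertex 3.6 0.3 1.8
   vertex 2.8 0.2 2.8
   vertex 2.4 0.4 2.0
  endloop
 endfacet
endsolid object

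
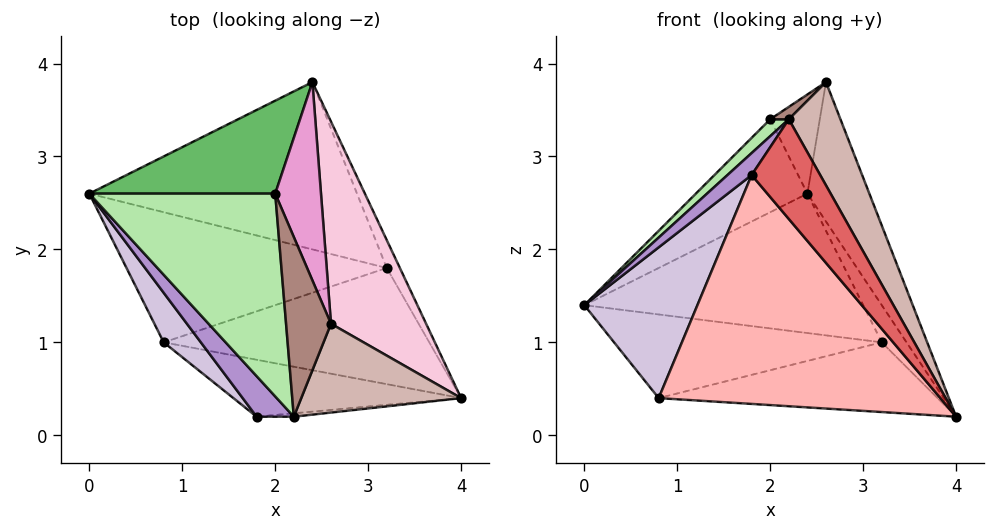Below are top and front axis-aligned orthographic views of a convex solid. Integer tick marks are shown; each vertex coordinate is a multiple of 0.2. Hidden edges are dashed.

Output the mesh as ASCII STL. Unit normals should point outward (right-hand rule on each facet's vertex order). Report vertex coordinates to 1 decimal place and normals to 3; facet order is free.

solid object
 facet normal 0.064 0.639 -0.767
  outer loop
   vertex 3.2 1.8 1.0
   vertex 0.0 2.6 1.4
   vertex 2.4 3.8 2.6
  endloop
 endfacet
 facet normal 0.625 0.625 -0.469
  outer loop
   vertex 3.2 1.8 1.0
   vertex 2.4 3.8 2.6
   vertex 4.0 0.4 0.2
  endloop
 endfacet
 facet normal 0.030 0.541 -0.841
  outer loop
   vertex 3.2 1.8 1.0
   vertex 0.8 1.0 0.4
   vertex 0.0 2.6 1.4
  endloop
 endfacet
 facet normal 0.043 0.514 -0.857
  outer loop
   vertex 3.2 1.8 1.0
   vertex 4.0 0.4 0.2
   vertex 0.8 1.0 0.4
  endloop
 endfacet
 facet normal -0.577 0.577 0.577
  outer loop
   vertex 2.0 2.6 3.4
   vertex 2.4 3.8 2.6
   vertex 0.0 2.6 1.4
  endloop
 endfacet
 facet normal -0.706 -0.059 0.706
  outer loop
   vertex 2.0 2.6 3.4
   vertex 0.0 2.6 1.4
   vertex 2.2 0.2 3.4
  endloop
 endfacet
 facet normal 0.051 -0.998 -0.034
  outer loop
   vertex 1.8 0.2 2.8
   vertex 4.0 0.4 0.2
   vertex 2.2 0.2 3.4
  endloop
 endfacet
 facet normal -0.193 -0.952 -0.237
  outer loop
   vertex 1.8 0.2 2.8
   vertex 0.8 1.0 0.4
   vertex 4.0 0.4 0.2
  endloop
 endfacet
 facet normal -0.797 -0.288 0.531
  outer loop
   vertex 1.8 0.2 2.8
   vertex 2.2 0.2 3.4
   vertex 0.0 2.6 1.4
  endloop
 endfacet
 facet normal -0.834 -0.525 0.172
  outer loop
   vertex 1.8 0.2 2.8
   vertex 0.0 2.6 1.4
   vertex 0.8 1.0 0.4
  endloop
 endfacet
 facet normal -0.637 -0.053 0.769
  outer loop
   vertex 2.6 1.2 3.8
   vertex 2.0 2.6 3.4
   vertex 2.2 0.2 3.4
  endloop
 endfacet
 facet normal 0.779 -0.475 0.409
  outer loop
   vertex 2.6 1.2 3.8
   vertex 2.2 0.2 3.4
   vertex 4.0 0.4 0.2
  endloop
 endfacet
 facet normal 0.408 0.408 0.816
  outer loop
   vertex 2.6 1.2 3.8
   vertex 2.4 3.8 2.6
   vertex 2.0 2.6 3.4
  endloop
 endfacet
 facet normal 0.925 0.215 0.312
  outer loop
   vertex 2.6 1.2 3.8
   vertex 4.0 0.4 0.2
   vertex 2.4 3.8 2.6
  endloop
 endfacet
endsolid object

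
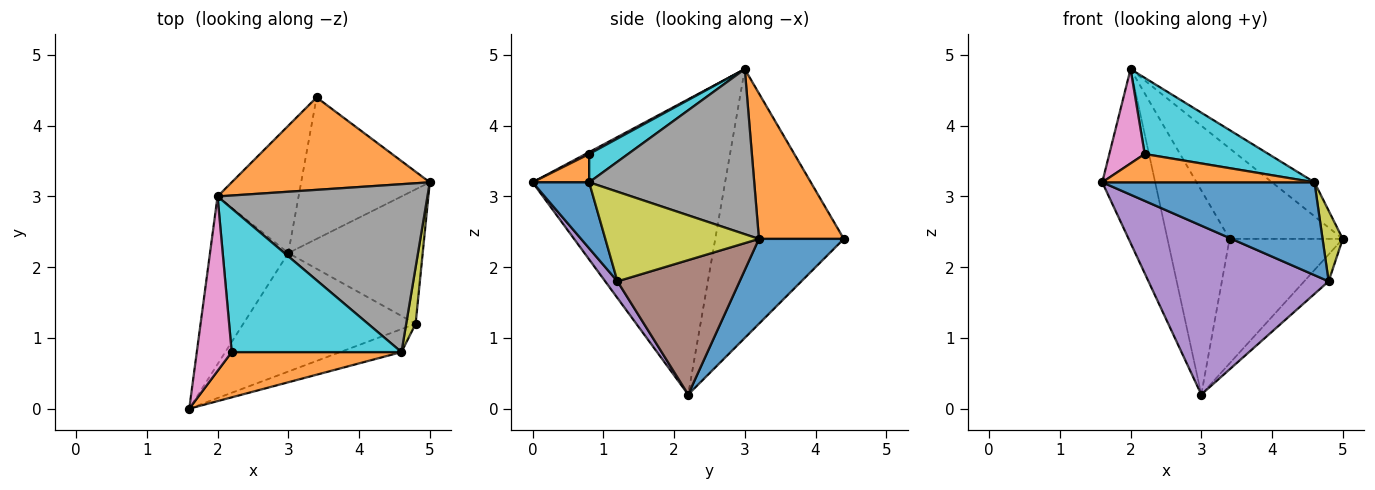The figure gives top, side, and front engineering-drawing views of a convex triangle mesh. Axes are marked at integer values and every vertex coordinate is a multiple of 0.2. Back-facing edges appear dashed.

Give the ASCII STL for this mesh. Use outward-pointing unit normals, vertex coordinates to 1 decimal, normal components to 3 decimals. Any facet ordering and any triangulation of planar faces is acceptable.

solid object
 facet normal 0.444 0.592 -0.673
  outer loop
   vertex 3.0 2.2 0.2
   vertex 3.4 4.4 2.4
   vertex 5.0 3.2 2.4
  endloop
 endfacet
 facet normal 0.465 0.620 0.633
  outer loop
   vertex 2.0 3.0 4.8
   vertex 5.0 3.2 2.4
   vertex 3.4 4.4 2.4
  endloop
 endfacet
 facet normal -0.934 0.257 -0.248
  outer loop
   vertex 2.0 3.0 4.8
   vertex 3.0 2.2 0.2
   vertex 1.6 0.0 3.2
  endloop
 endfacet
 facet normal -0.869 0.420 -0.262
  outer loop
   vertex 2.0 3.0 4.8
   vertex 3.4 4.4 2.4
   vertex 3.0 2.2 0.2
  endloop
 endfacet
 facet normal 0.056 -0.817 -0.573
  outer loop
   vertex 4.8 1.2 1.8
   vertex 1.6 0.0 3.2
   vertex 3.0 2.2 0.2
  endloop
 endfacet
 facet normal 0.700 0.140 -0.700
  outer loop
   vertex 4.8 1.2 1.8
   vertex 3.0 2.2 0.2
   vertex 5.0 3.2 2.4
  endloop
 endfacet
 facet normal 0.047 -0.475 0.879
  outer loop
   vertex 2.2 0.8 3.6
   vertex 2.0 3.0 4.8
   vertex 1.6 0.0 3.2
  endloop
 endfacet
 facet normal 0.611 0.157 0.776
  outer loop
   vertex 4.6 0.8 3.2
   vertex 5.0 3.2 2.4
   vertex 2.0 3.0 4.8
  endloop
 endfacet
 facet normal 0.986 -0.130 0.104
  outer loop
   vertex 4.6 0.8 3.2
   vertex 4.8 1.2 1.8
   vertex 5.0 3.2 2.4
  endloop
 endfacet
 facet normal 0.146 -0.464 0.874
  outer loop
   vertex 4.6 0.8 3.2
   vertex 2.0 3.0 4.8
   vertex 2.2 0.8 3.6
  endloop
 endfacet
 facet normal 0.251 -0.940 -0.233
  outer loop
   vertex 4.6 0.8 3.2
   vertex 1.6 0.0 3.2
   vertex 4.8 1.2 1.8
  endloop
 endfacet
 facet normal 0.140 -0.525 0.840
  outer loop
   vertex 4.6 0.8 3.2
   vertex 2.2 0.8 3.6
   vertex 1.6 0.0 3.2
  endloop
 endfacet
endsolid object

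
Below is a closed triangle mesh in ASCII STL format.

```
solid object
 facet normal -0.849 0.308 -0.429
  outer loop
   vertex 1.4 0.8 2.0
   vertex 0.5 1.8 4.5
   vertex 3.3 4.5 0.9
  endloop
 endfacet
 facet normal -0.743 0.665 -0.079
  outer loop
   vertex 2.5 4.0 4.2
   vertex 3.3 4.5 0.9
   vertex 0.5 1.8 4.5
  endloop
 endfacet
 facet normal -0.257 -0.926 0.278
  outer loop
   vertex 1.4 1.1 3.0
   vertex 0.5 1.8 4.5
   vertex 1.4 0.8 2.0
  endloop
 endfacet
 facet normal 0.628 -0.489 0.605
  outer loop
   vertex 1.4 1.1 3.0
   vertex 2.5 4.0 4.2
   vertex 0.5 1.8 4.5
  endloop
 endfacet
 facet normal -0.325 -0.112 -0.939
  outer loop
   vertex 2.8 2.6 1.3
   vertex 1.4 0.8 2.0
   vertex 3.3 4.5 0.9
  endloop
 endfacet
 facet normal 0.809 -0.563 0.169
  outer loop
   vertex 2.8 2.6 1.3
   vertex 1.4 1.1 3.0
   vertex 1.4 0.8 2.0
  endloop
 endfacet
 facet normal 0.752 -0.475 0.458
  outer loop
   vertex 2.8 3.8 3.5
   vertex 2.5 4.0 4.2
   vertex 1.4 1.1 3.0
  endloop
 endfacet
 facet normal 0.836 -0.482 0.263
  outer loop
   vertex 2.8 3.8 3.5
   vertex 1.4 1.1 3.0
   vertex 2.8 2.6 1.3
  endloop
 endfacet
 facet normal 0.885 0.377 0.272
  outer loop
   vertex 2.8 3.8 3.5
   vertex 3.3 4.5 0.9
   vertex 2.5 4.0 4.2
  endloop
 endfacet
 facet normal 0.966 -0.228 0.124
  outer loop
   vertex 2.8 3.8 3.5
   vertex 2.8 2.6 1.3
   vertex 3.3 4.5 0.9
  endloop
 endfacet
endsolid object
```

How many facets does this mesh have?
10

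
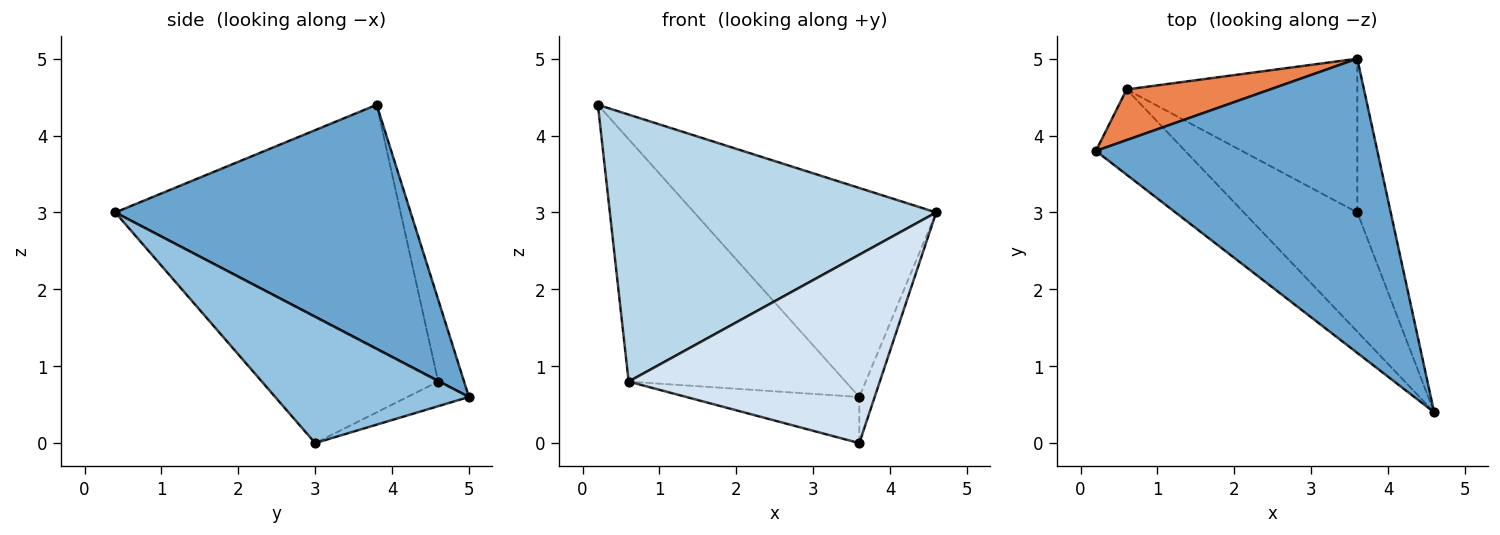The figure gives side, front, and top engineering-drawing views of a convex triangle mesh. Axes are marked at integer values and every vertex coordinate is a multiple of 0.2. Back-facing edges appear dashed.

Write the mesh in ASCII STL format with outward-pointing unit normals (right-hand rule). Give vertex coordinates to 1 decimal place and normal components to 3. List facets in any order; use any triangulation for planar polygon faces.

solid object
 facet normal 0.577 0.473 0.666
  outer loop
   vertex 3.6 5.0 0.6
   vertex 0.2 3.8 4.4
   vertex 4.6 0.4 3.0
  endloop
 endfacet
 facet normal 0.964 0.077 -0.255
  outer loop
   vertex 3.6 3.0 0.0
   vertex 3.6 5.0 0.6
   vertex 4.6 0.4 3.0
  endloop
 endfacet
 facet normal -0.640 -0.732 -0.234
  outer loop
   vertex 0.6 4.6 0.8
   vertex 4.6 0.4 3.0
   vertex 0.2 3.8 4.4
  endloop
 endfacet
 facet normal -0.510 -0.727 -0.460
  outer loop
   vertex 0.6 4.6 0.8
   vertex 3.6 3.0 0.0
   vertex 4.6 0.4 3.0
  endloop
 endfacet
 facet normal -0.116 0.972 0.203
  outer loop
   vertex 0.6 4.6 0.8
   vertex 0.2 3.8 4.4
   vertex 3.6 5.0 0.6
  endloop
 endfacet
 facet normal -0.102 0.286 -0.953
  outer loop
   vertex 0.6 4.6 0.8
   vertex 3.6 5.0 0.6
   vertex 3.6 3.0 0.0
  endloop
 endfacet
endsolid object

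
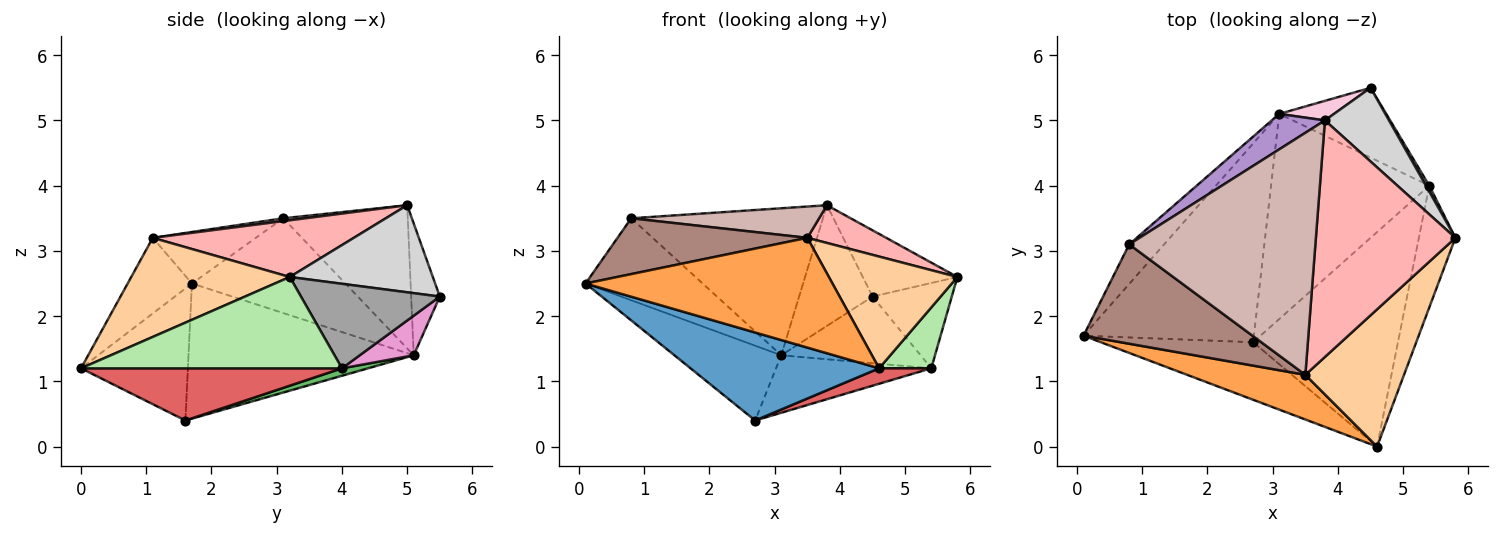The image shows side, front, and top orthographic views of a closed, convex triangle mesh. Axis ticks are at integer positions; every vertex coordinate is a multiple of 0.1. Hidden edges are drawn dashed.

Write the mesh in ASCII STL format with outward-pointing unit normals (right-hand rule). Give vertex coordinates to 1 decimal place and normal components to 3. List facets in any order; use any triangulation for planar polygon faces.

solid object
 facet normal -0.429 -0.756 -0.495
  outer loop
   vertex 2.7 1.6 0.4
   vertex 4.6 0.0 1.2
   vertex 0.1 1.7 2.5
  endloop
 endfacet
 facet normal -0.596 0.283 -0.751
  outer loop
   vertex 3.1 5.1 1.4
   vertex 2.7 1.6 0.4
   vertex 0.1 1.7 2.5
  endloop
 endfacet
 facet normal -0.234 -0.900 0.366
  outer loop
   vertex 3.5 1.1 3.2
   vertex 0.1 1.7 2.5
   vertex 4.6 0.0 1.2
  endloop
 endfacet
 facet normal 0.614 -0.498 0.612
  outer loop
   vertex 3.5 1.1 3.2
   vertex 4.6 0.0 1.2
   vertex 5.8 3.2 2.6
  endloop
 endfacet
 facet normal 0.045 0.270 -0.962
  outer loop
   vertex 5.4 4.0 1.2
   vertex 2.7 1.6 0.4
   vertex 3.1 5.1 1.4
  endloop
 endfacet
 facet normal 0.913 -0.183 -0.365
  outer loop
   vertex 5.4 4.0 1.2
   vertex 5.8 3.2 2.6
   vertex 4.6 0.0 1.2
  endloop
 endfacet
 facet normal 0.338 -0.068 -0.939
  outer loop
   vertex 5.4 4.0 1.2
   vertex 4.6 0.0 1.2
   vertex 2.7 1.6 0.4
  endloop
 endfacet
 facet normal 0.373 -0.146 0.916
  outer loop
   vertex 3.8 5.0 3.7
   vertex 3.5 1.1 3.2
   vertex 5.8 3.2 2.6
  endloop
 endfacet
 facet normal -0.534 0.822 0.198
  outer loop
   vertex 0.8 3.1 3.5
   vertex 3.8 5.0 3.7
   vertex 3.1 5.1 1.4
  endloop
 endfacet
 facet normal -0.763 0.582 -0.281
  outer loop
   vertex 0.8 3.1 3.5
   vertex 3.1 5.1 1.4
   vertex 0.1 1.7 2.5
  endloop
 endfacet
 facet normal -0.257 -0.473 0.843
  outer loop
   vertex 0.8 3.1 3.5
   vertex 0.1 1.7 2.5
   vertex 3.5 1.1 3.2
  endloop
 endfacet
 facet normal 0.015 -0.128 0.992
  outer loop
   vertex 0.8 3.1 3.5
   vertex 3.5 1.1 3.2
   vertex 3.8 5.0 3.7
  endloop
 endfacet
 facet normal 0.258 0.667 -0.699
  outer loop
   vertex 4.5 5.5 2.3
   vertex 5.4 4.0 1.2
   vertex 3.1 5.1 1.4
  endloop
 endfacet
 facet normal -0.359 0.921 0.149
  outer loop
   vertex 4.5 5.5 2.3
   vertex 3.1 5.1 1.4
   vertex 3.8 5.0 3.7
  endloop
 endfacet
 facet normal 0.868 0.495 0.035
  outer loop
   vertex 4.5 5.5 2.3
   vertex 5.8 3.2 2.6
   vertex 5.4 4.0 1.2
  endloop
 endfacet
 facet normal 0.711 0.470 0.523
  outer loop
   vertex 4.5 5.5 2.3
   vertex 3.8 5.0 3.7
   vertex 5.8 3.2 2.6
  endloop
 endfacet
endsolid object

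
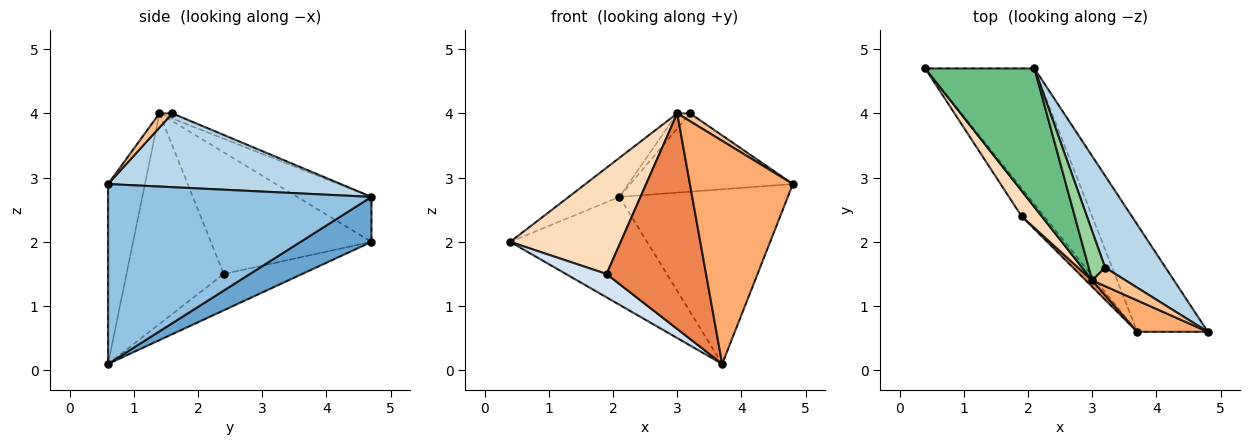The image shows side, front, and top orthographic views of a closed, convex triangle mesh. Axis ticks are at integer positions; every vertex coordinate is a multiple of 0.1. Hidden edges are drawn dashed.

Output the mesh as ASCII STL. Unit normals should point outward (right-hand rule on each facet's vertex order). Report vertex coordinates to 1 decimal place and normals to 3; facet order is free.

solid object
 facet normal 0.307 0.592 -0.745
  outer loop
   vertex 2.1 4.7 2.7
   vertex 3.7 0.6 0.1
   vertex 0.4 4.7 2.0
  endloop
 endfacet
 facet normal 0.800 0.511 -0.314
  outer loop
   vertex 2.1 4.7 2.7
   vertex 4.8 0.6 2.9
   vertex 3.7 0.6 0.1
  endloop
 endfacet
 facet normal 0.680 0.475 0.558
  outer loop
   vertex 2.1 4.7 2.7
   vertex 3.2 1.6 4.0
   vertex 4.8 0.6 2.9
  endloop
 endfacet
 facet normal -0.778 -0.402 -0.483
  outer loop
   vertex 1.9 2.4 1.5
   vertex 0.4 4.7 2.0
   vertex 3.7 0.6 0.1
  endloop
 endfacet
 facet normal -0.699 -0.715 0.021
  outer loop
   vertex 3.0 1.4 4.0
   vertex 1.9 2.4 1.5
   vertex 3.7 0.6 0.1
  endloop
 endfacet
 facet normal -0.334 -0.933 0.131
  outer loop
   vertex 3.0 1.4 4.0
   vertex 3.7 0.6 0.1
   vertex 4.8 0.6 2.9
  endloop
 endfacet
 facet normal 0.363 -0.363 0.858
  outer loop
   vertex 3.0 1.4 4.0
   vertex 4.8 0.6 2.9
   vertex 3.2 1.6 4.0
  endloop
 endfacet
 facet normal -0.816 -0.562 0.135
  outer loop
   vertex 3.0 1.4 4.0
   vertex 0.4 4.7 2.0
   vertex 1.9 2.4 1.5
  endloop
 endfacet
 facet normal -0.368 0.252 0.895
  outer loop
   vertex 3.0 1.4 4.0
   vertex 2.1 4.7 2.7
   vertex 0.4 4.7 2.0
  endloop
 endfacet
 facet normal -0.284 0.284 0.916
  outer loop
   vertex 3.0 1.4 4.0
   vertex 3.2 1.6 4.0
   vertex 2.1 4.7 2.7
  endloop
 endfacet
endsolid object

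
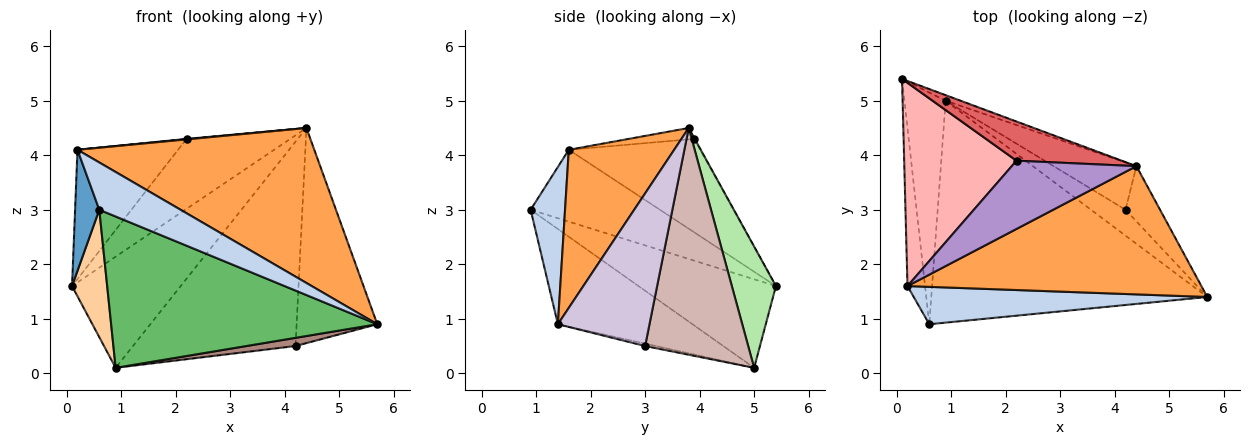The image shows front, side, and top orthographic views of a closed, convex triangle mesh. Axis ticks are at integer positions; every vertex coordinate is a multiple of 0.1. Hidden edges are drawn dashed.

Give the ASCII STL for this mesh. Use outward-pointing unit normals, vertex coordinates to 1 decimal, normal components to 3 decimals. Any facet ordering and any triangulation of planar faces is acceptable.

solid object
 facet normal -0.956 -0.179 -0.234
  outer loop
   vertex 0.2 1.6 4.1
   vertex 0.1 5.4 1.6
   vertex 0.6 0.9 3.0
  endloop
 endfacet
 facet normal 0.315 -0.745 0.588
  outer loop
   vertex 0.2 1.6 4.1
   vertex 0.6 0.9 3.0
   vertex 5.7 1.4 0.9
  endloop
 endfacet
 facet normal 0.324 -0.729 0.603
  outer loop
   vertex 0.2 1.6 4.1
   vertex 5.7 1.4 0.9
   vertex 4.4 3.8 4.5
  endloop
 endfacet
 facet normal -0.883 -0.226 -0.411
  outer loop
   vertex 0.9 5.0 0.1
   vertex 0.6 0.9 3.0
   vertex 0.1 5.4 1.6
  endloop
 endfacet
 facet normal -0.274 -0.542 -0.795
  outer loop
   vertex 0.9 5.0 0.1
   vertex 5.7 1.4 0.9
   vertex 0.6 0.9 3.0
  endloop
 endfacet
 facet normal 0.376 0.926 -0.046
  outer loop
   vertex 0.9 5.0 0.1
   vertex 0.1 5.4 1.6
   vertex 4.4 3.8 4.5
  endloop
 endfacet
 facet normal -0.005 0.873 0.488
  outer loop
   vertex 2.2 3.9 4.3
   vertex 4.4 3.8 4.5
   vertex 0.1 5.4 1.6
  endloop
 endfacet
 facet normal -0.574 0.439 0.691
  outer loop
   vertex 2.2 3.9 4.3
   vertex 0.1 5.4 1.6
   vertex 0.2 1.6 4.1
  endloop
 endfacet
 facet normal -0.091 -0.008 0.996
  outer loop
   vertex 2.2 3.9 4.3
   vertex 0.2 1.6 4.1
   vertex 4.4 3.8 4.5
  endloop
 endfacet
 facet normal 0.740 0.652 -0.167
  outer loop
   vertex 4.2 3.0 0.5
   vertex 4.4 3.8 4.5
   vertex 5.7 1.4 0.9
  endloop
 endfacet
 facet normal -0.067 -0.300 -0.951
  outer loop
   vertex 4.2 3.0 0.5
   vertex 5.7 1.4 0.9
   vertex 0.9 5.0 0.1
  endloop
 endfacet
 facet normal 0.526 0.829 -0.192
  outer loop
   vertex 4.2 3.0 0.5
   vertex 0.9 5.0 0.1
   vertex 4.4 3.8 4.5
  endloop
 endfacet
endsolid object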